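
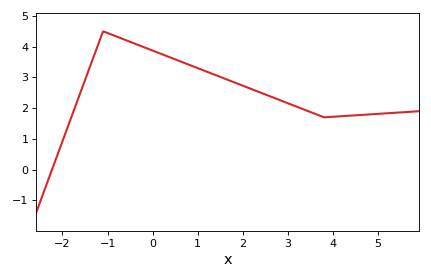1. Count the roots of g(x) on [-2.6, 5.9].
1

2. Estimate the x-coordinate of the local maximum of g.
-1.1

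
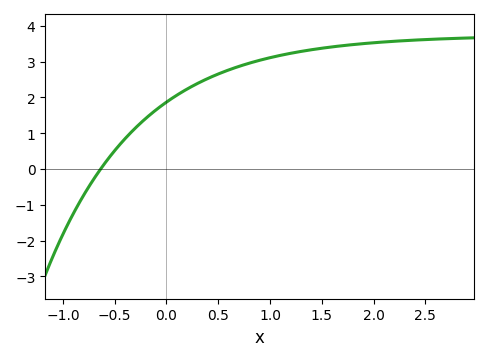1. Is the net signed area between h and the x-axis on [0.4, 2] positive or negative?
positive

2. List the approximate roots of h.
-0.6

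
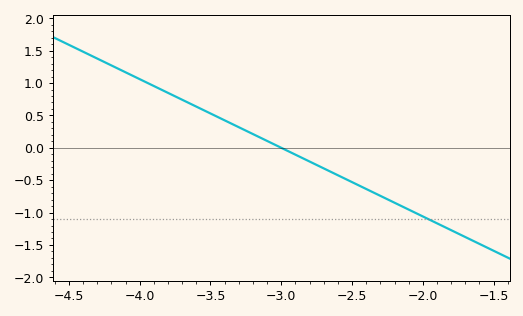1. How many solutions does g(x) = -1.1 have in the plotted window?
1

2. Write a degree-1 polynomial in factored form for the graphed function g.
y = -1.06(x + 3)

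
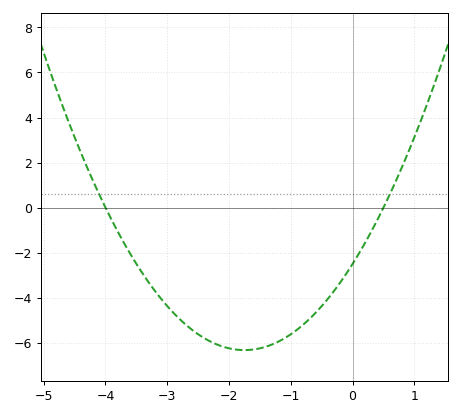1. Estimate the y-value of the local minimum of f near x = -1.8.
-6.4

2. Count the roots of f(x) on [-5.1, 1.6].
2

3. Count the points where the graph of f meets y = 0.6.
2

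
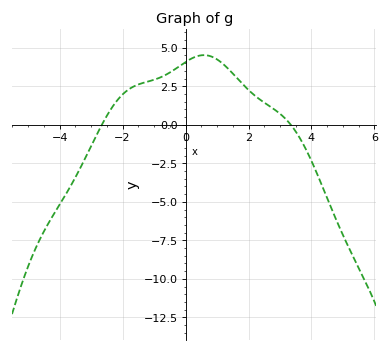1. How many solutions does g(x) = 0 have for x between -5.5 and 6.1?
2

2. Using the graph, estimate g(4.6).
-5.27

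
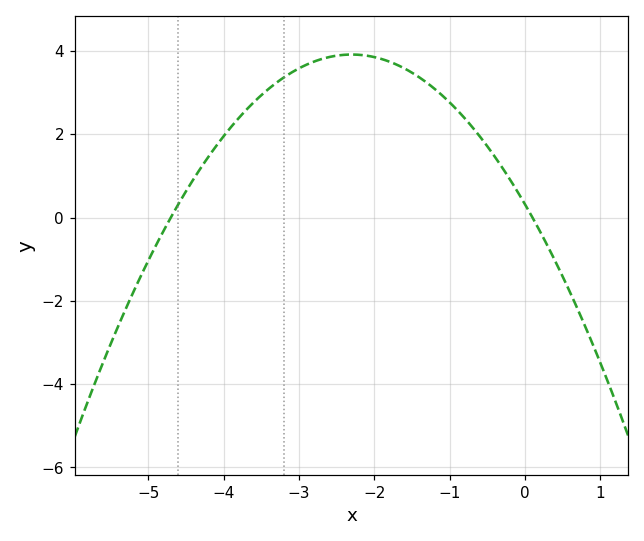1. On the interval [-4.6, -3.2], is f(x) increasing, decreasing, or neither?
increasing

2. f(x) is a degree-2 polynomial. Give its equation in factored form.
y = -0.68(x + 4.7)(x - 0.1)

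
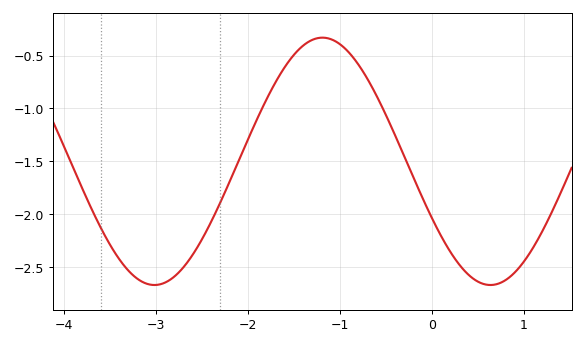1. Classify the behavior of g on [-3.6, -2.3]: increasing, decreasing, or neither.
neither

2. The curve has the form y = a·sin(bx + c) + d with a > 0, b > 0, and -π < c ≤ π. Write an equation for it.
y = 1.17sin(1.7x - 2.7) - 1.5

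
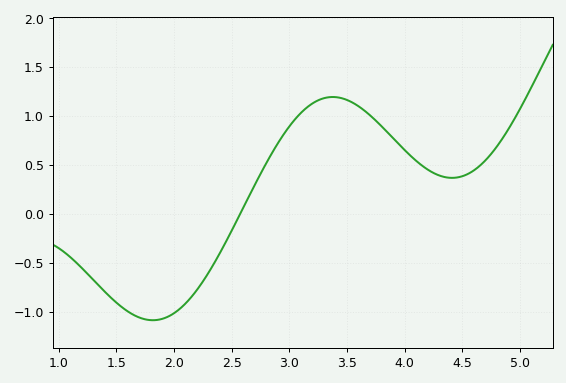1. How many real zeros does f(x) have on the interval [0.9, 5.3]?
1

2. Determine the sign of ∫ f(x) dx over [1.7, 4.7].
positive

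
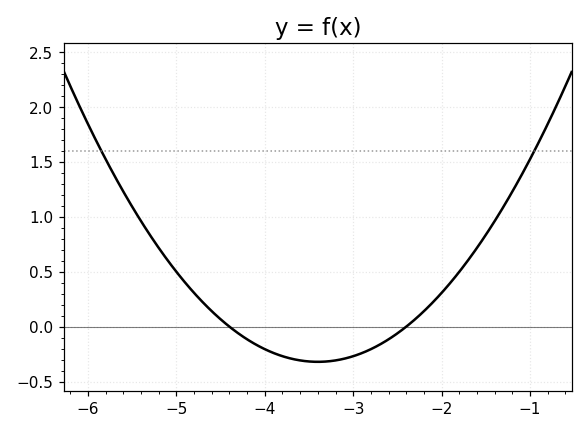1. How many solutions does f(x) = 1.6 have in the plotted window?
2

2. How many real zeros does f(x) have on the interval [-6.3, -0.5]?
2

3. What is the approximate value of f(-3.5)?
-0.317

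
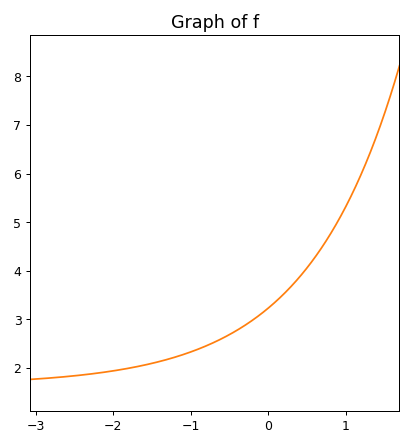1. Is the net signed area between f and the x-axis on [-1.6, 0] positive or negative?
positive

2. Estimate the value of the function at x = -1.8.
1.99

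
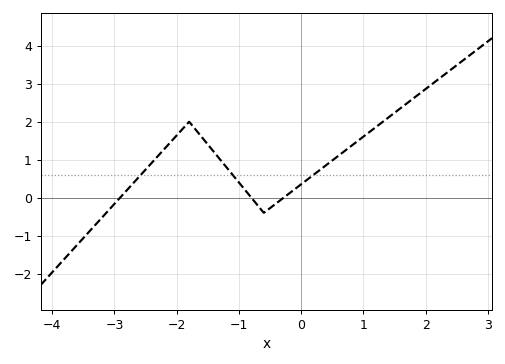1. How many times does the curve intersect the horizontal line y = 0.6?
3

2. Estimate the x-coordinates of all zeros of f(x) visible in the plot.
-2.9, -0.8, -0.3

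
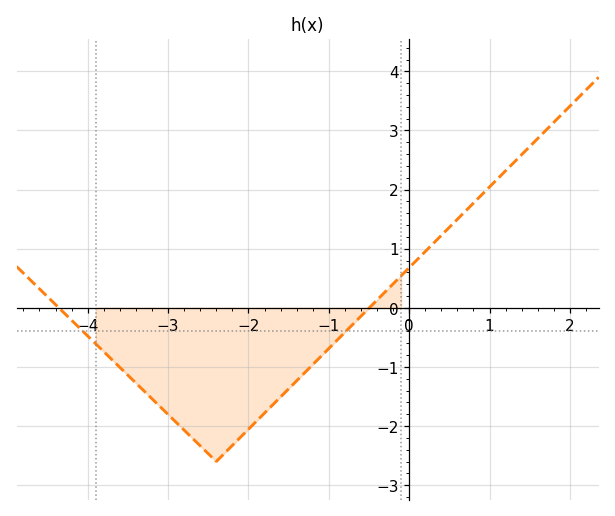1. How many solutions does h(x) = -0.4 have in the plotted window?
2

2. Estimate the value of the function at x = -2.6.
-2.33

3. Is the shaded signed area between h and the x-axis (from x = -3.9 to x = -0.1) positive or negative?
negative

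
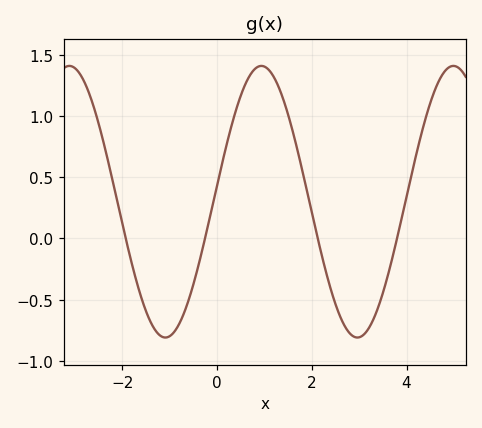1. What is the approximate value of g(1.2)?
1.32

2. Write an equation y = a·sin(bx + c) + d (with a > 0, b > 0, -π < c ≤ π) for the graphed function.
y = 1.11sin(1.55x + 0.12) + 0.3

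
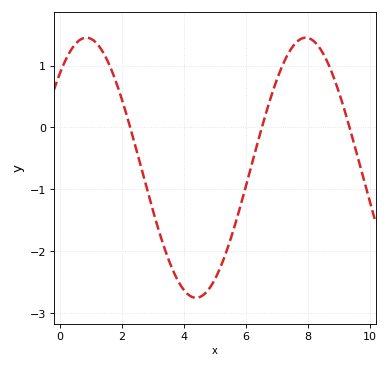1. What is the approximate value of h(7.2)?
1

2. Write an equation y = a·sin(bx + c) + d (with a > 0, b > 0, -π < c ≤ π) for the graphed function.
y = 2.1sin(0.89x + 0.8) - 0.65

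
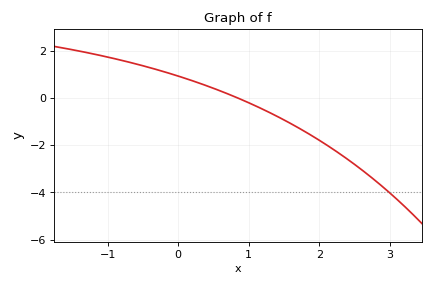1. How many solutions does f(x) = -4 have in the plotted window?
1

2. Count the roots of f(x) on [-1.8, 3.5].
1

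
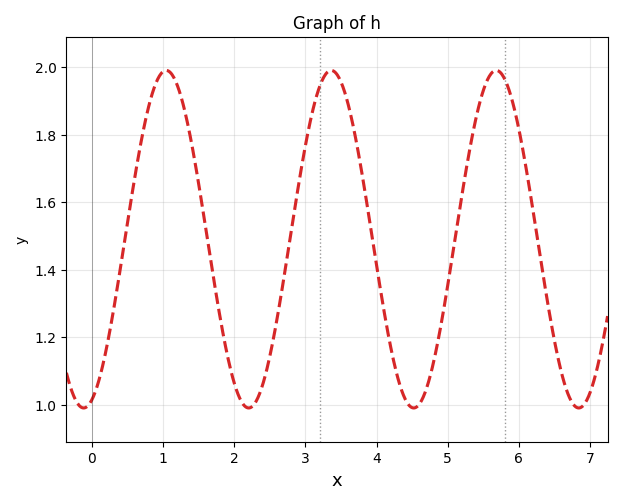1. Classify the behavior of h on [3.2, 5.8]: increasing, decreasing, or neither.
neither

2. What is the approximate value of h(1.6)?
1.52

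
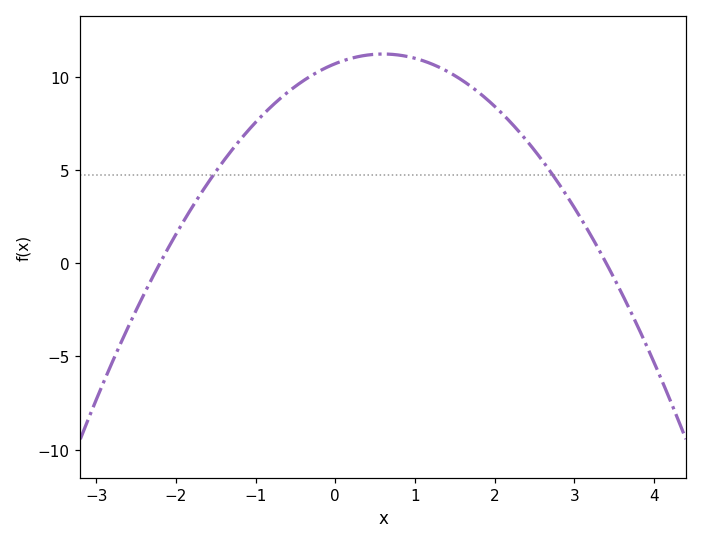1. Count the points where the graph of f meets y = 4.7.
2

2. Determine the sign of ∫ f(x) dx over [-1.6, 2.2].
positive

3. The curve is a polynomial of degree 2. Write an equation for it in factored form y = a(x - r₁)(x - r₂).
y = -1.43(x + 2.2)(x - 3.4)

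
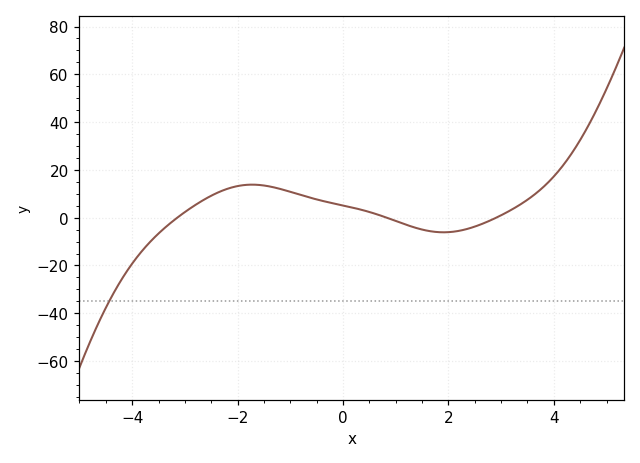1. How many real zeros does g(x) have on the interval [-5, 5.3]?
3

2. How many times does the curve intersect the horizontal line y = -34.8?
1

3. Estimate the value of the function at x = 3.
2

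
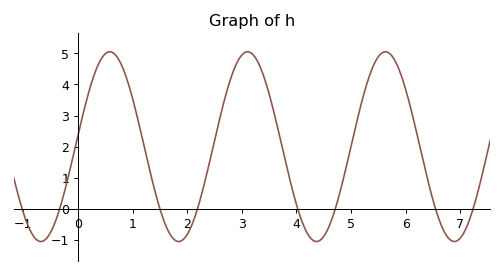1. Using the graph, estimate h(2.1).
-0.5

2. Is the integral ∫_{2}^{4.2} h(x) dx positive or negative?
positive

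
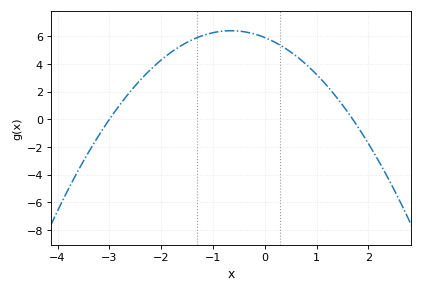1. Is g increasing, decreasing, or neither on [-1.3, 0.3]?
neither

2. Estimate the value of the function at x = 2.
-1.8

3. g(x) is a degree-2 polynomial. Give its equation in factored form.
y = -1.16(x + 3)(x - 1.7)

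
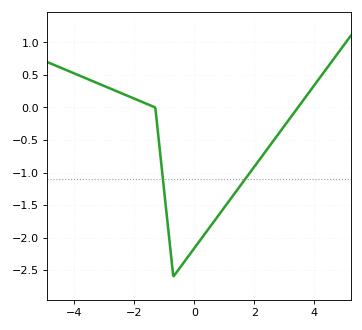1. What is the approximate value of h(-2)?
0.136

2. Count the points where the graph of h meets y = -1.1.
2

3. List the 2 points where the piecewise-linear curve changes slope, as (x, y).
(-1.3, 0); (-0.7, -2.6)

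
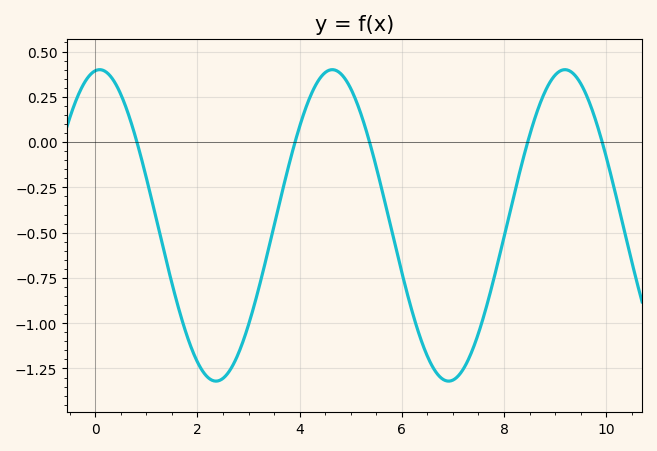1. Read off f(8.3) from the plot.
-0.174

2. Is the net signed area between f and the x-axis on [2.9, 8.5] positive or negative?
negative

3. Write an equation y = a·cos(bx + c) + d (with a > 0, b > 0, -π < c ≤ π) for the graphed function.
y = 0.86cos(1.38x - 0.12) - 0.46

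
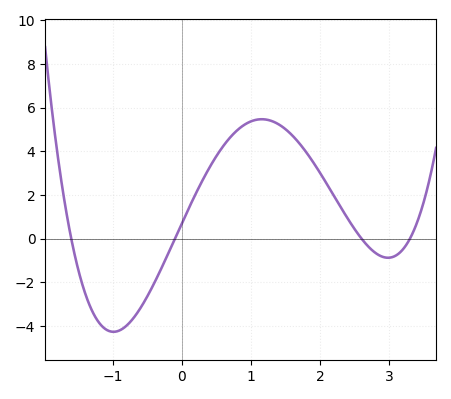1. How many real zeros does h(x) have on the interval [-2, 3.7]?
4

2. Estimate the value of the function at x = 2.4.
1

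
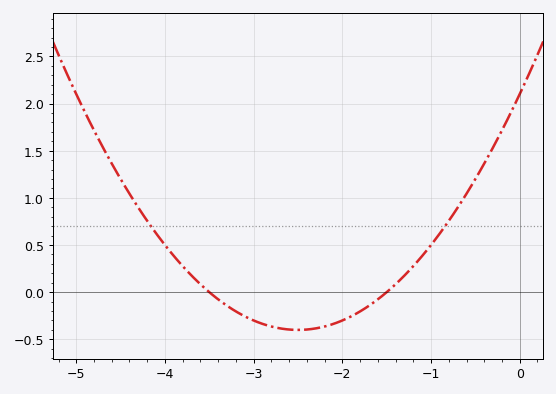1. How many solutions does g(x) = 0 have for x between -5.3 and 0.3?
2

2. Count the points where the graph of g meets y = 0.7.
2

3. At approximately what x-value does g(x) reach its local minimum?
-2.5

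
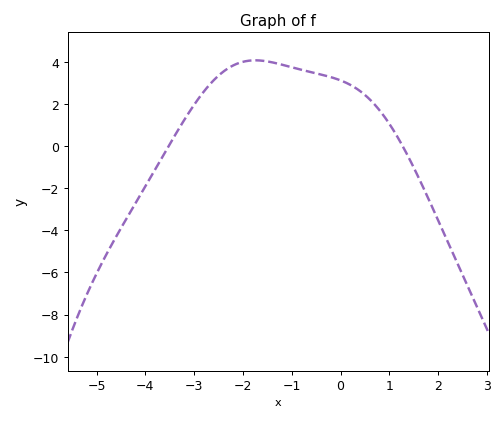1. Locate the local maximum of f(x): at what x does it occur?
-1.75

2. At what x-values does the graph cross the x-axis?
-3.52, 1.27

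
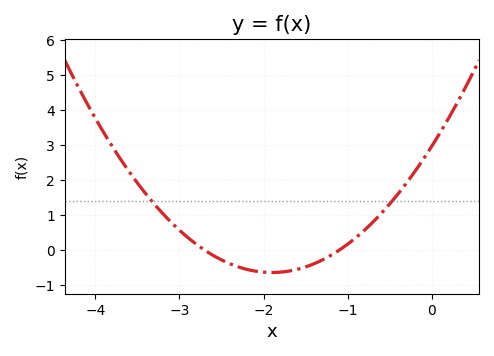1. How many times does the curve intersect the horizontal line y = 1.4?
2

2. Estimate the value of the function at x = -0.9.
0.4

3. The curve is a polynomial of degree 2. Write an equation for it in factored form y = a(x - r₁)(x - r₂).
y = 1(x + 2.7)(x + 1.1)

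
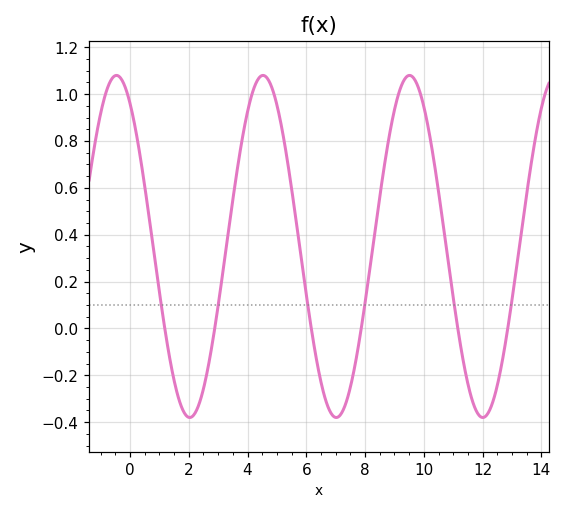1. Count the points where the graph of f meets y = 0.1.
6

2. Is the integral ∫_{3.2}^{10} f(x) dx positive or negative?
positive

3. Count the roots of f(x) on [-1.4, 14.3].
6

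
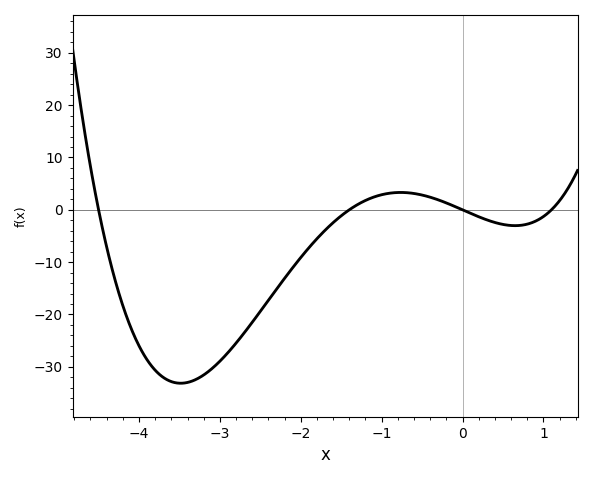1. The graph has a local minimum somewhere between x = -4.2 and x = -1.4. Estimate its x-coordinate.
-3.5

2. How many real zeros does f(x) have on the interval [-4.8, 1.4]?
4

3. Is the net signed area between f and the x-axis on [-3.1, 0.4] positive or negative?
negative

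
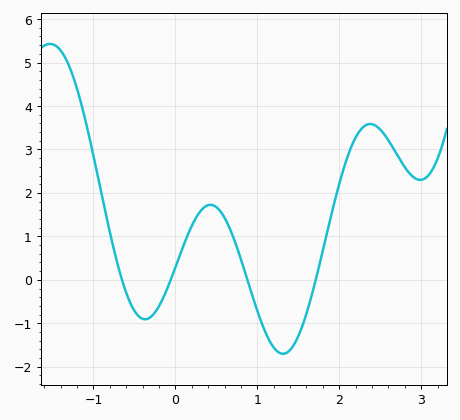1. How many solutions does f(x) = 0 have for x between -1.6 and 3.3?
4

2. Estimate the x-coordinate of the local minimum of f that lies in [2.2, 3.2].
2.99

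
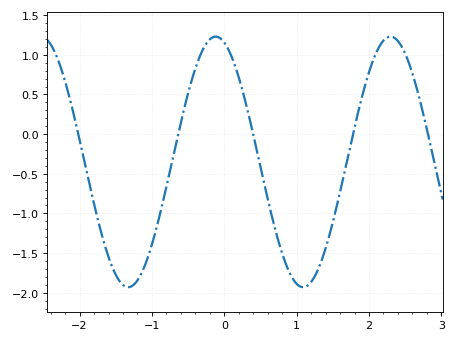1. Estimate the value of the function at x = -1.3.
-1.93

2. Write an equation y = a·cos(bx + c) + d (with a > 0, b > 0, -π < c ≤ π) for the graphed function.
y = 1.58cos(2.6x + 0.31) - 0.35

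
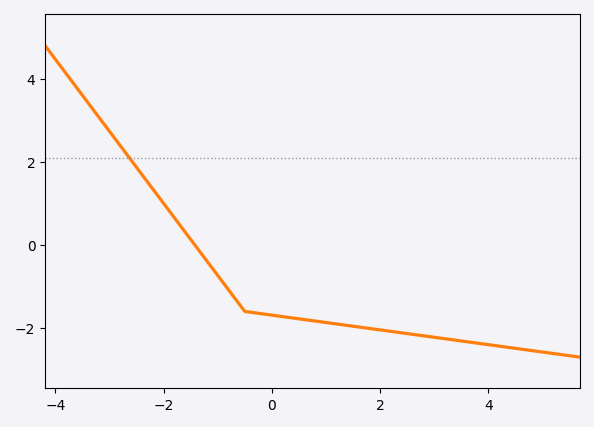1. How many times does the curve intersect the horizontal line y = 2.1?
1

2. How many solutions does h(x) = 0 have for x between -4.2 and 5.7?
1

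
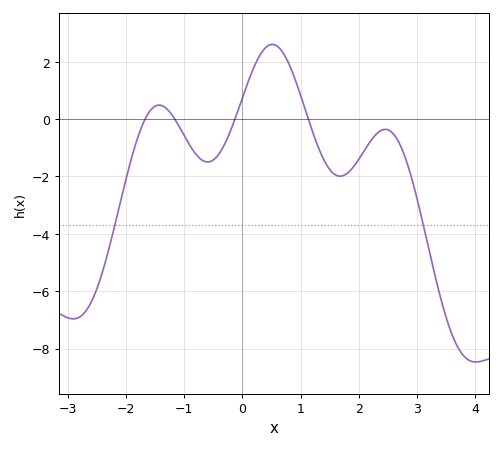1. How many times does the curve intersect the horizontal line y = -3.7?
2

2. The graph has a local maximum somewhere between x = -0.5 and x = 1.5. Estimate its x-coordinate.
0.5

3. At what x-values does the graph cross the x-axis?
-1.7, -1.2, -0.1, 1.1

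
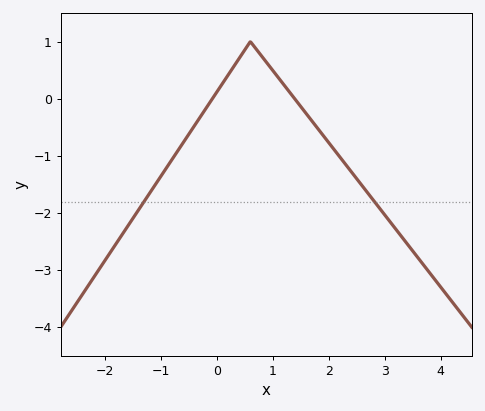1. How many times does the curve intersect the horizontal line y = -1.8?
2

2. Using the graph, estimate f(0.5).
0.853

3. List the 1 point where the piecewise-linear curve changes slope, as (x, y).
(0.6, 1)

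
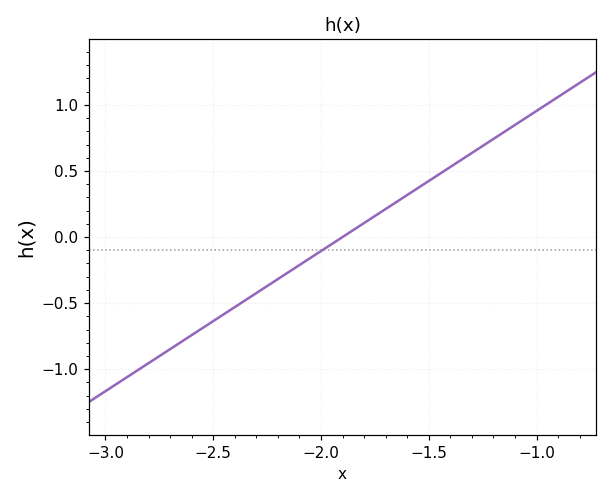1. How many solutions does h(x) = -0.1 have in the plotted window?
1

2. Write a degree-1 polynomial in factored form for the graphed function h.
y = 1.06(x + 1.9)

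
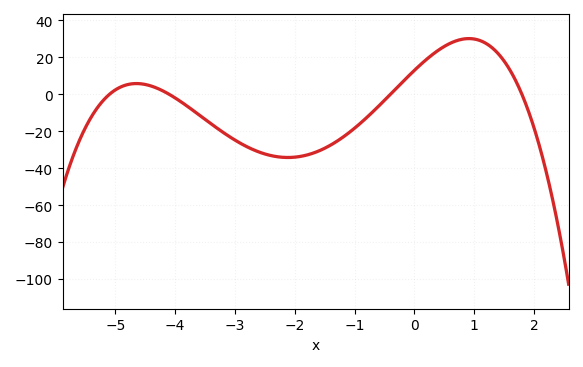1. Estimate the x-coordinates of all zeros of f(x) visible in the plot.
-5.2, -4, -0.4, 1.8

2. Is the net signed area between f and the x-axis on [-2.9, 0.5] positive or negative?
negative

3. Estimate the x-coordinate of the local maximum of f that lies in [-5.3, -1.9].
-4.6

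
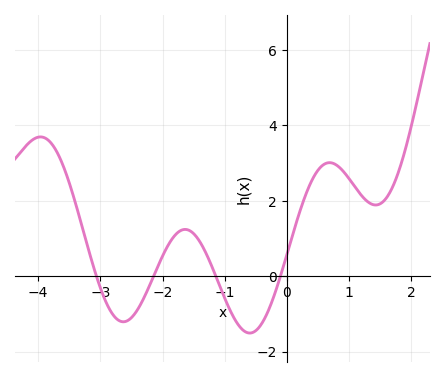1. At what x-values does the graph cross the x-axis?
-3.06, -2.14, -1.14, -0.105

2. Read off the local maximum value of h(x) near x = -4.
3.69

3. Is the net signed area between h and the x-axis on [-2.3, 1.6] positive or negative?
positive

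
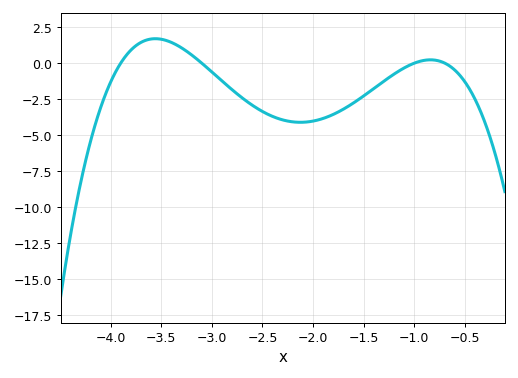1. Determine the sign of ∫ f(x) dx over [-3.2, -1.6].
negative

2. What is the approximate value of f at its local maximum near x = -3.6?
1.69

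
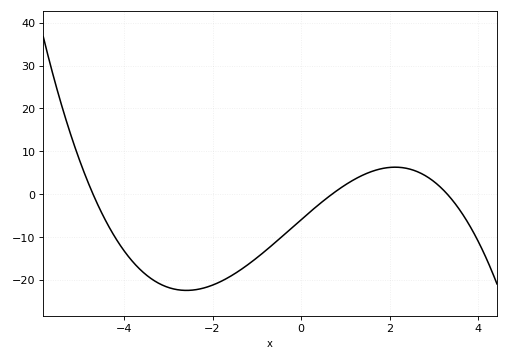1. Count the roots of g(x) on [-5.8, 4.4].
3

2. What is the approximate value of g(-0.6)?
-11.4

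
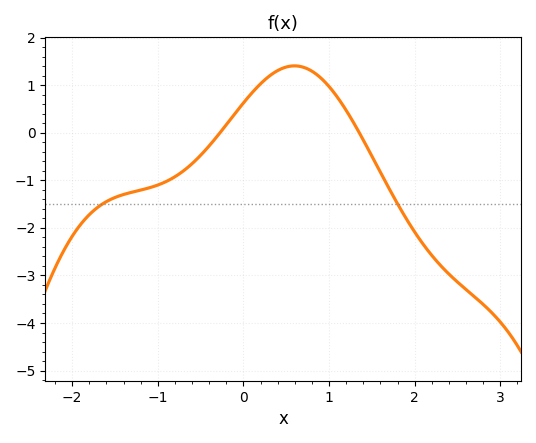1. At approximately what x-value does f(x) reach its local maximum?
0.6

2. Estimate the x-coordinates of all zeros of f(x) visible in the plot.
-0.3, 1.4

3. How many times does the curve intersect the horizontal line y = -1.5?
2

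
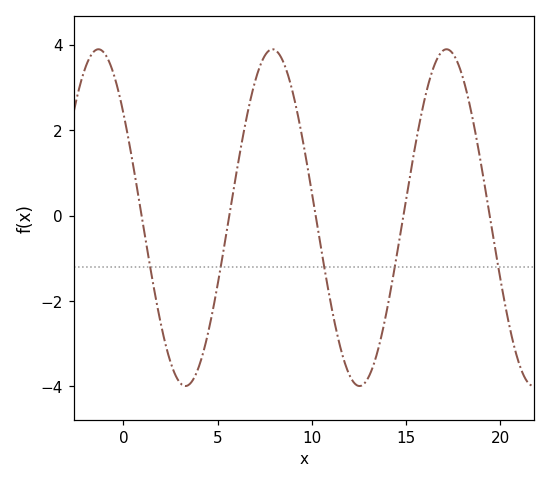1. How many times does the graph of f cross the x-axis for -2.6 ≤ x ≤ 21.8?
5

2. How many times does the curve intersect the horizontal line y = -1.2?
5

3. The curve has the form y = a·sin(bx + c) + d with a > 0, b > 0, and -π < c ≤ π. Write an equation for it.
y = 3.94sin(0.68x + 2.47) - 0.05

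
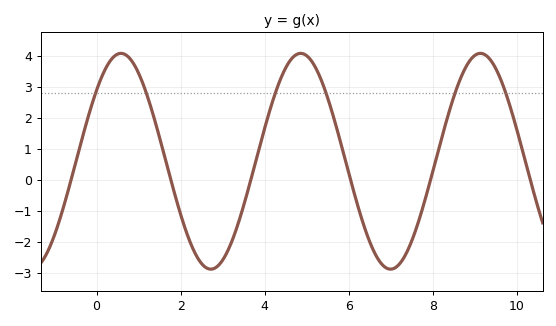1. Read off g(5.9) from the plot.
0.7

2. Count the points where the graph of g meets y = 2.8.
6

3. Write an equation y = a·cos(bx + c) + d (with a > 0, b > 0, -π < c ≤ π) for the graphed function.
y = 3.48cos(1.5x - 0.85) + 0.6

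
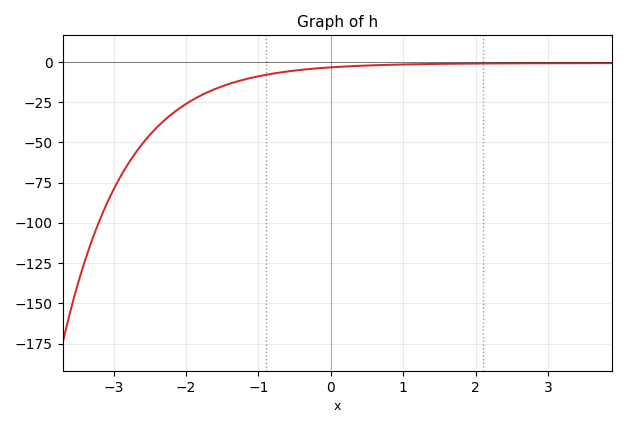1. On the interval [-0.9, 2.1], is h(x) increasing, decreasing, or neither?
increasing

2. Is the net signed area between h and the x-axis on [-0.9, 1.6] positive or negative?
negative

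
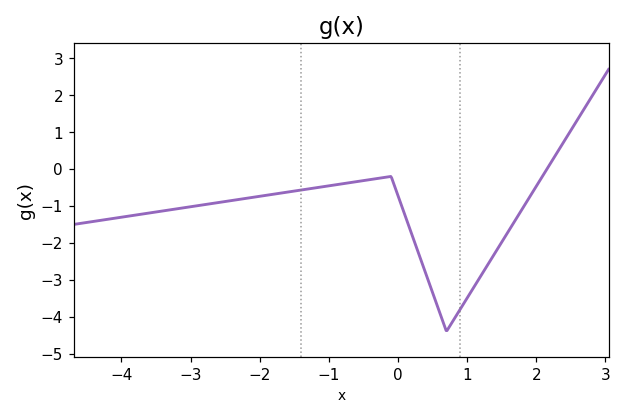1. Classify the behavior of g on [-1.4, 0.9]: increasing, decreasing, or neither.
neither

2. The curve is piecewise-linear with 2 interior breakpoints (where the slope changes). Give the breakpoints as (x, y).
(-0.1, -0.2); (0.7, -4.4)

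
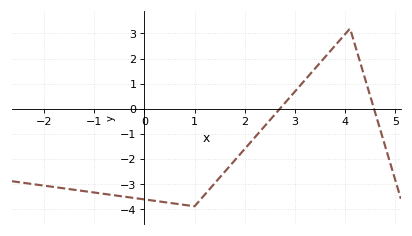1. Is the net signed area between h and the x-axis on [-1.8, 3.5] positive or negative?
negative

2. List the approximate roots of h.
2.7, 4.58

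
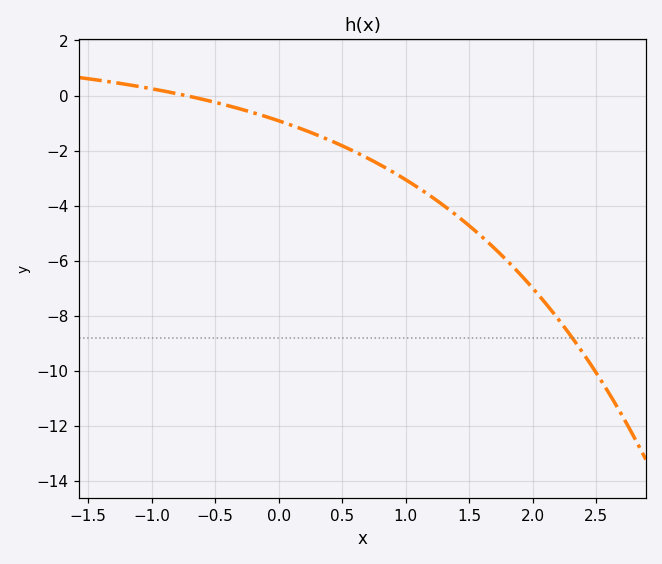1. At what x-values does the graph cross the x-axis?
-0.7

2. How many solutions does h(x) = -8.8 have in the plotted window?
1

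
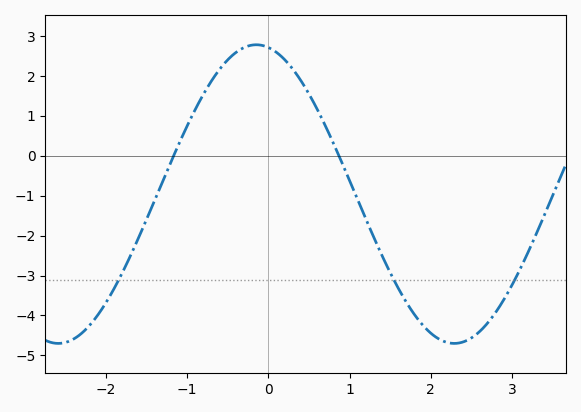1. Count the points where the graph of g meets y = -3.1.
3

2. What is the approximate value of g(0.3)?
2.18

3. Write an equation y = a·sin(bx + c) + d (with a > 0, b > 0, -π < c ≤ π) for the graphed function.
y = 3.74sin(1.29x + 1.76) - 0.96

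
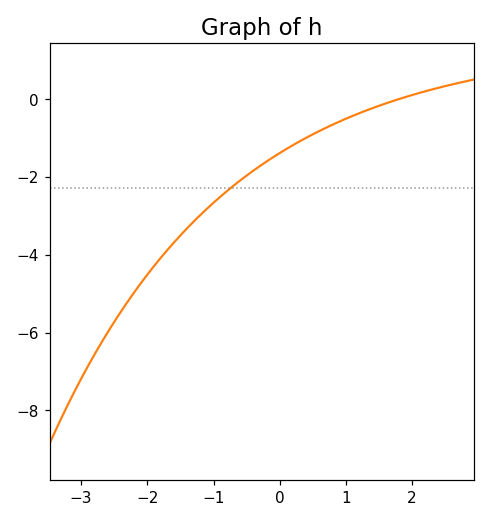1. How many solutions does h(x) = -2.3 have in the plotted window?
1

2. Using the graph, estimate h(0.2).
-1.2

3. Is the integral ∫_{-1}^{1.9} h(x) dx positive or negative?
negative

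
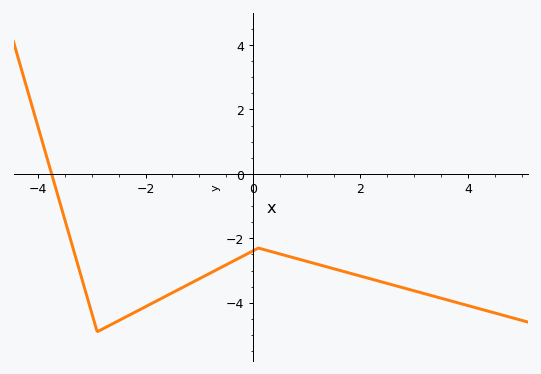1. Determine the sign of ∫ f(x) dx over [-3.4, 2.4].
negative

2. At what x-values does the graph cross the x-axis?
-3.75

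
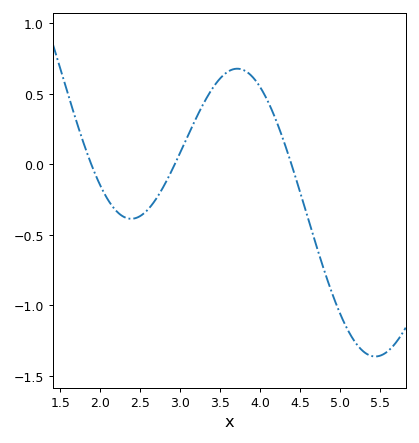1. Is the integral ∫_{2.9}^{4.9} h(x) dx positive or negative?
positive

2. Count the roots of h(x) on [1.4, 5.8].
3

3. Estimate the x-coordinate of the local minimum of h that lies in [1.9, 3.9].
2.39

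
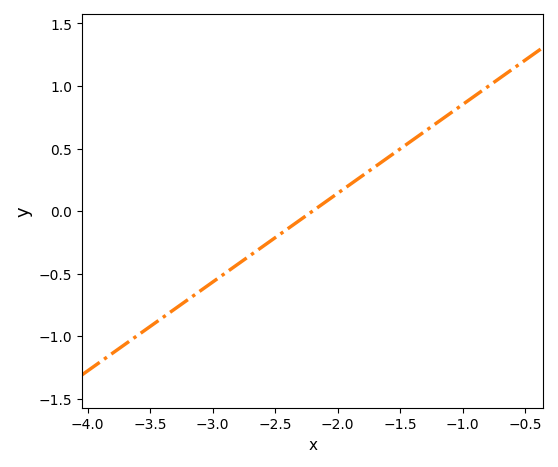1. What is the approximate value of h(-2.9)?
-0.5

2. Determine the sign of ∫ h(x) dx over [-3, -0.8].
positive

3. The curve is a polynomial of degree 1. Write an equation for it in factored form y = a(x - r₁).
y = 0.71(x + 2.2)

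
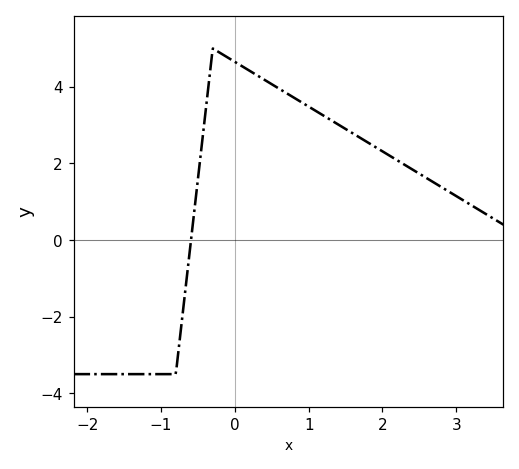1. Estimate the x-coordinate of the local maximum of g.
-0.3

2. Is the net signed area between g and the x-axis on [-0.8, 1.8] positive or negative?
positive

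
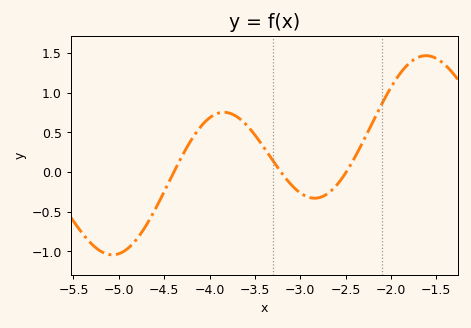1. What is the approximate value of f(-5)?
-1.03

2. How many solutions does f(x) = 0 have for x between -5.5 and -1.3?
3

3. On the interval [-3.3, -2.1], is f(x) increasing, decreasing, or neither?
neither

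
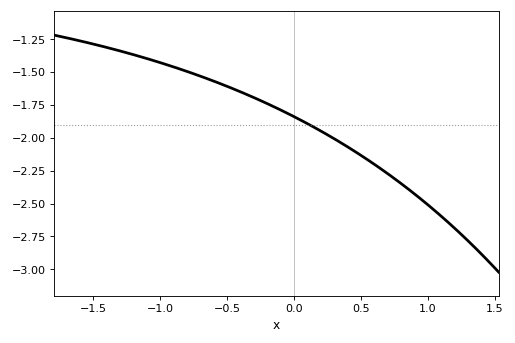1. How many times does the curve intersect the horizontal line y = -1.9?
1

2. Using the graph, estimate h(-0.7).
-1.53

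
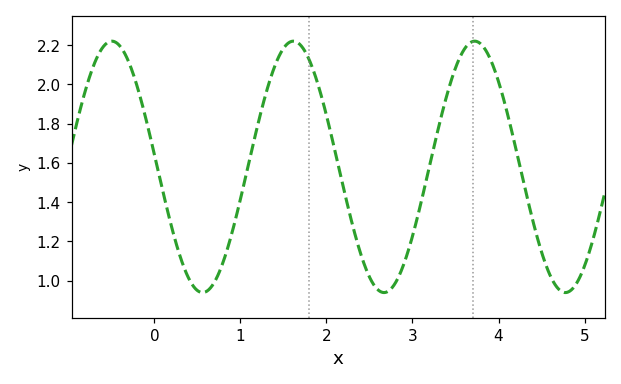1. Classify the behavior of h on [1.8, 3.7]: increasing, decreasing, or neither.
neither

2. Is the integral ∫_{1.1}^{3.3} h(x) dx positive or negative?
positive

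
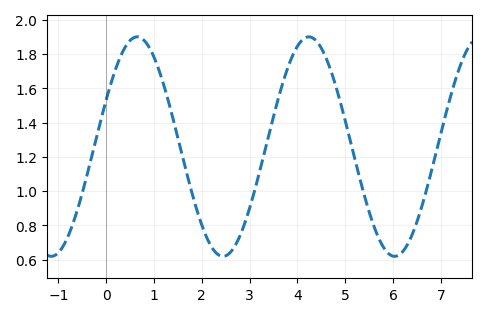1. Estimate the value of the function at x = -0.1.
1.43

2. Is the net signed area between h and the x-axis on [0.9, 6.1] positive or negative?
positive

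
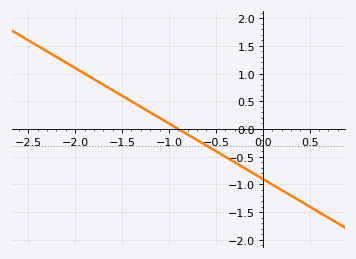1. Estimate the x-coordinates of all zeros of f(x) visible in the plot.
-0.9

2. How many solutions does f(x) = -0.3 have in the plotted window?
1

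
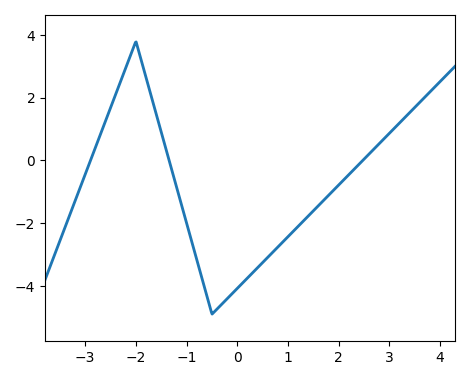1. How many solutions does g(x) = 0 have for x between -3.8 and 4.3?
3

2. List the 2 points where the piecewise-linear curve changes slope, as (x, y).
(-2, 3.8); (-0.5, -4.9)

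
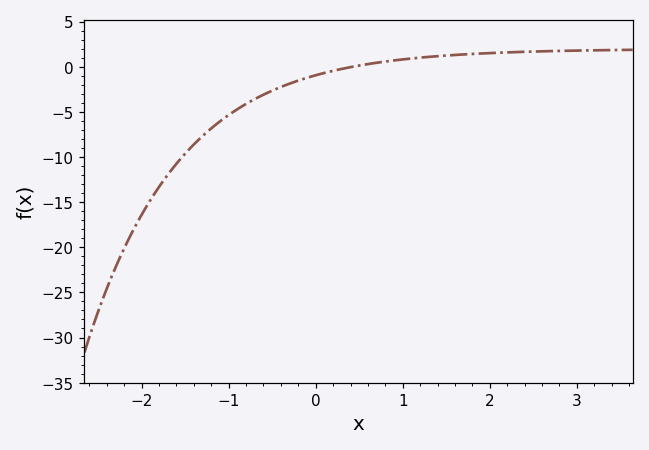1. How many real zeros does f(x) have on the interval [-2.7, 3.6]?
1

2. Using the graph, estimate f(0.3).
0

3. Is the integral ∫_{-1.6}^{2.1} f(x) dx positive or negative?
negative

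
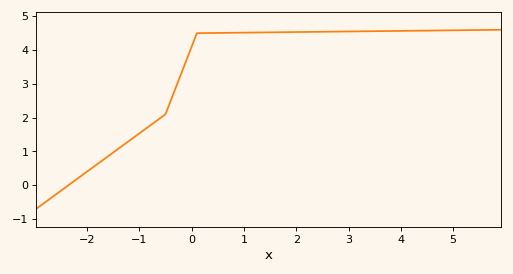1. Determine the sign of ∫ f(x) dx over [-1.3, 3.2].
positive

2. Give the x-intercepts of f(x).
-2.35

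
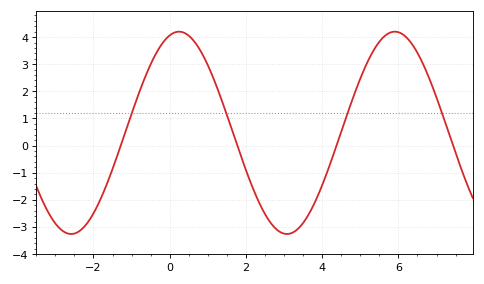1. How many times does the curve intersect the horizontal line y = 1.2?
4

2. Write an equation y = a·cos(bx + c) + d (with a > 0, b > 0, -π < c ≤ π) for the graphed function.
y = 3.73cos(1.1x - 0.27) + 0.47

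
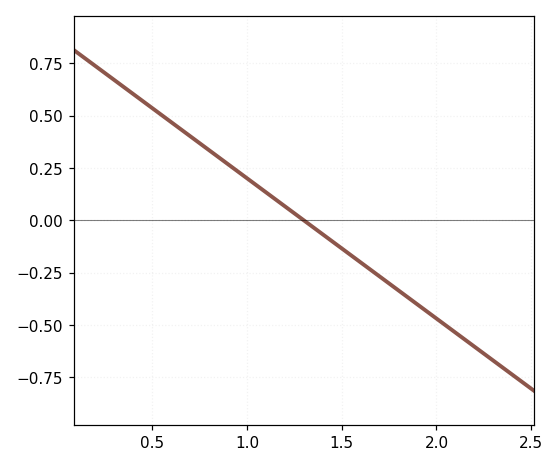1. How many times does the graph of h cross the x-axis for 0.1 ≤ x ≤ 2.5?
1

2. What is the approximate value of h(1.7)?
-0.26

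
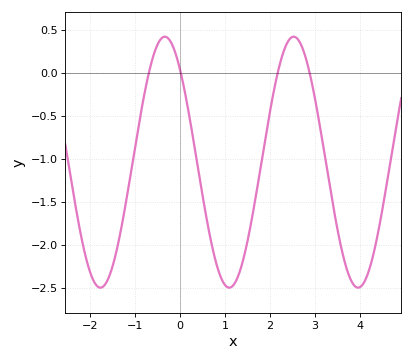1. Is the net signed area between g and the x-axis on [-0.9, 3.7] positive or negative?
negative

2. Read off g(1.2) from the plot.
-2.45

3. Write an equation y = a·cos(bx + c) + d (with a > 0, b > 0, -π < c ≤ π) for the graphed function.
y = 1.46cos(2.2x + 0.73) - 1.04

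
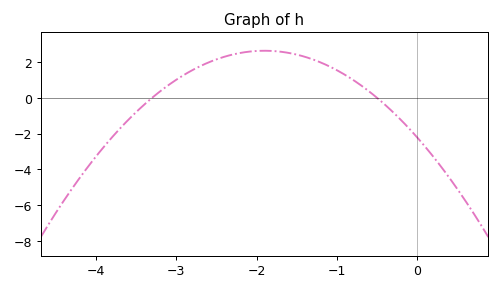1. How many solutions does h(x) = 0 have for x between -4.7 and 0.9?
2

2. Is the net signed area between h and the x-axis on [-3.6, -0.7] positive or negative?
positive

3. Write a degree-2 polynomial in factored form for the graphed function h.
y = -1.34(x + 3.3)(x + 0.5)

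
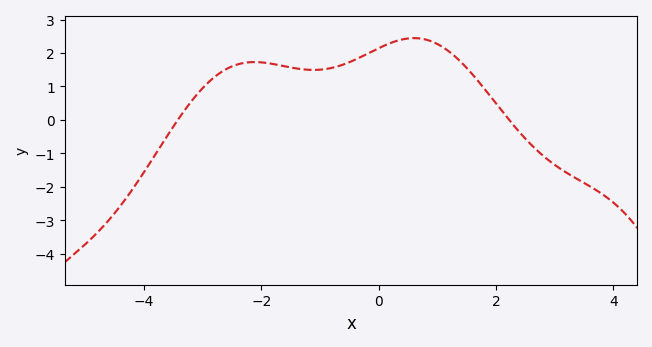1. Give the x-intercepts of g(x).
-3.42, 2.22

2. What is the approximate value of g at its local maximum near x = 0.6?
2.45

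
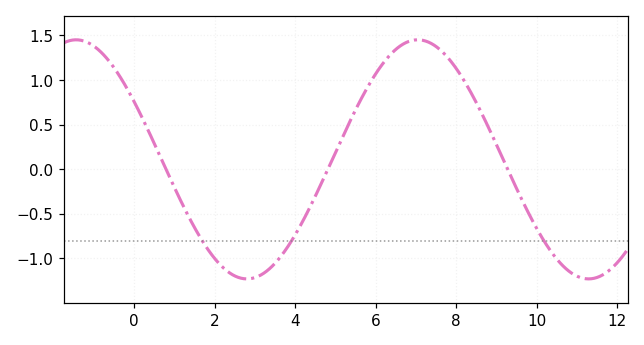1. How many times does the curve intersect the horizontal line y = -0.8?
3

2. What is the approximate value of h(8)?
1.15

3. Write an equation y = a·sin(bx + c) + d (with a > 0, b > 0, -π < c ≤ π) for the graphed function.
y = 1.34sin(0.74x + 2.6) + 0.11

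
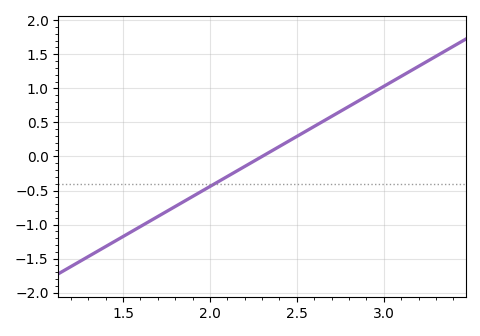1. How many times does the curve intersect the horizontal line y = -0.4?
1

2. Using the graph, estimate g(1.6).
-1.05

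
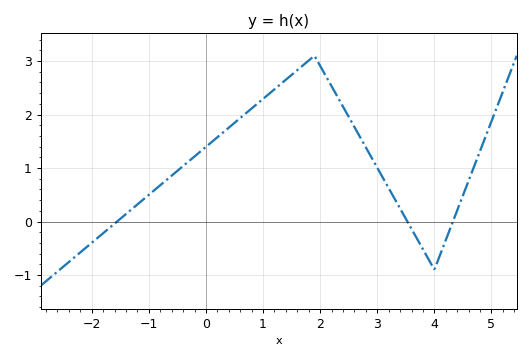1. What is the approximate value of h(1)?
2.29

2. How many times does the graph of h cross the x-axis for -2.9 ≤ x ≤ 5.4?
3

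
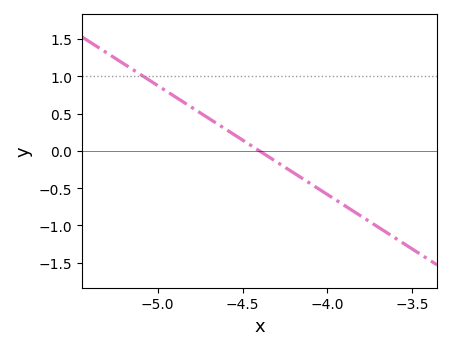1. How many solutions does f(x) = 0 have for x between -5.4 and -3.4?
1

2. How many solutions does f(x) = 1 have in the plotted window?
1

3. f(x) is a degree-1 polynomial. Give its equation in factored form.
y = -1.46(x + 4.4)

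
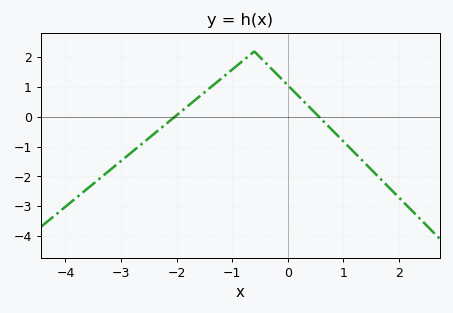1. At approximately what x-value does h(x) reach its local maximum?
-0.6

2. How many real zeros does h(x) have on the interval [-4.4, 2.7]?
2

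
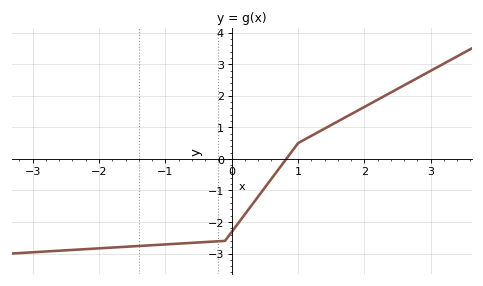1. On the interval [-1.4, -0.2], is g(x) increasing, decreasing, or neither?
increasing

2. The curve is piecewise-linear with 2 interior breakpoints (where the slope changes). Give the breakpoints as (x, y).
(-0.1, -2.6); (1, 0.5)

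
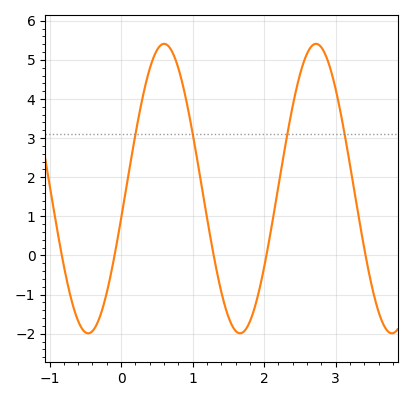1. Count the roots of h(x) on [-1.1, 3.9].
5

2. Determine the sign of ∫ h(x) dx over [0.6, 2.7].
positive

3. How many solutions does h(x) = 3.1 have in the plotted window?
4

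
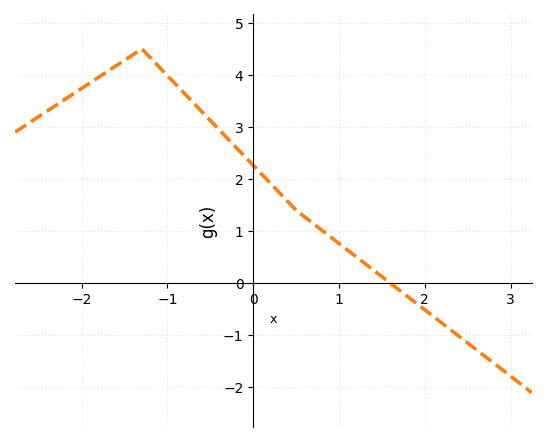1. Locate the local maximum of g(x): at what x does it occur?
-1.3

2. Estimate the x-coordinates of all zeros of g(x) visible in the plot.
1.6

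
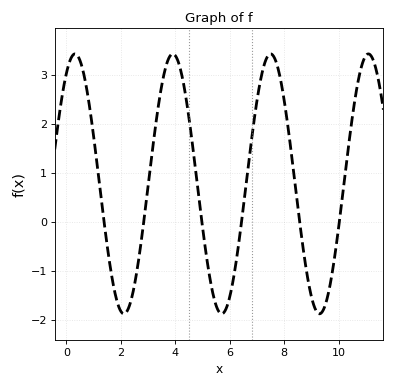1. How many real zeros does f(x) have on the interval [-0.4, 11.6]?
6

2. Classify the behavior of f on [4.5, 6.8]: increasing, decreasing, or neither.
neither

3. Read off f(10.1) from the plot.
0.338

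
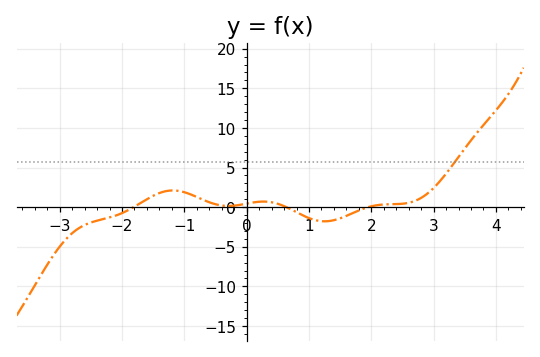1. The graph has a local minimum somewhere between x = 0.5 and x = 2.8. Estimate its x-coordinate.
1.2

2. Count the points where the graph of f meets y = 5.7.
1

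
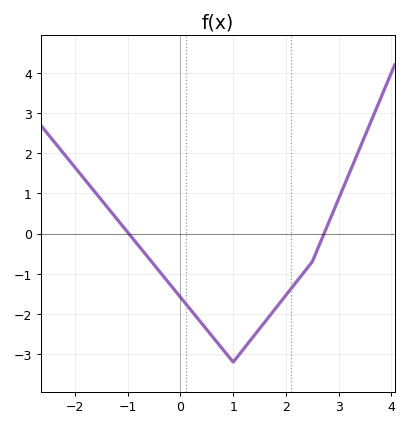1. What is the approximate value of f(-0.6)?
-0.6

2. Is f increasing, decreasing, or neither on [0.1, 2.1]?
neither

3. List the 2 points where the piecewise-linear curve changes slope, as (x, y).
(1, -3.2); (2.5, -0.7)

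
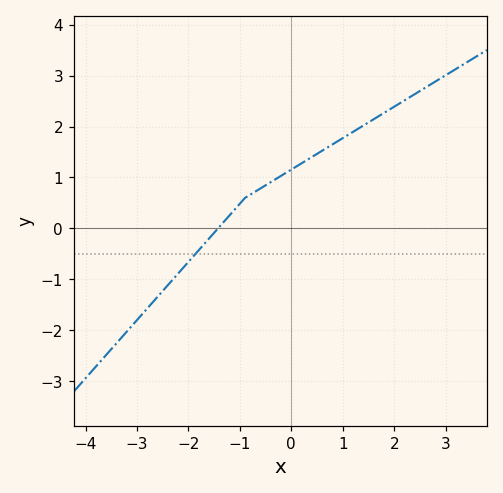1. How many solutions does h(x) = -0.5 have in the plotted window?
1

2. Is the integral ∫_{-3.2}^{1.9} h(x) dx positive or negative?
positive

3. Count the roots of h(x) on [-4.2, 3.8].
1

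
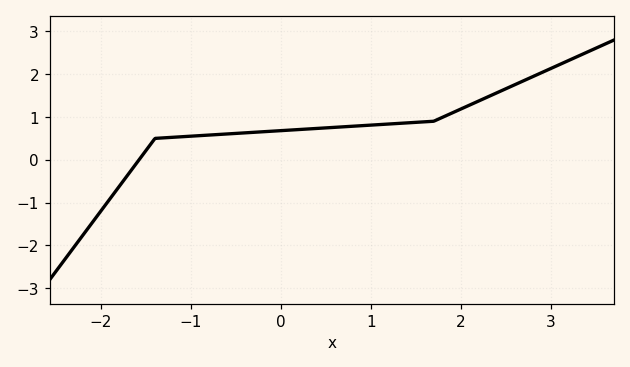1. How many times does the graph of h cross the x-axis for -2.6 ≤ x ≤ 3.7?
1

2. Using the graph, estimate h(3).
2.1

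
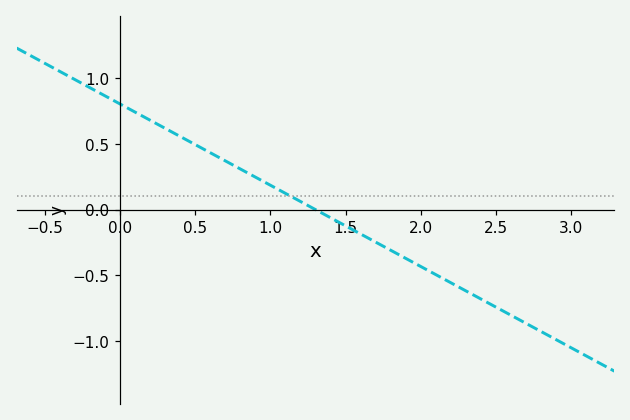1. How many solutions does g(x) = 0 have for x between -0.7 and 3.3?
1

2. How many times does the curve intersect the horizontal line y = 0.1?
1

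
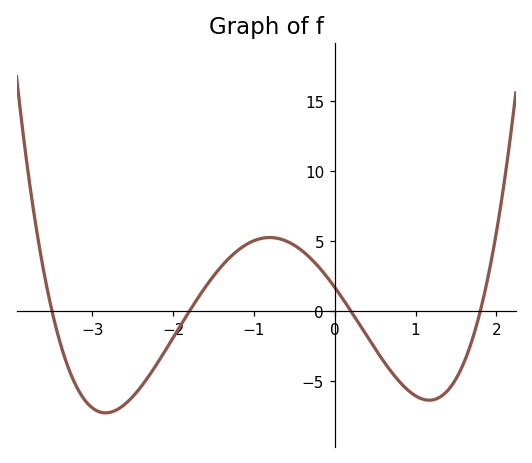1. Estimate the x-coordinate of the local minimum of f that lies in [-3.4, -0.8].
-2.84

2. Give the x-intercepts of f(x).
-3.5, -1.8, 0.2, 1.8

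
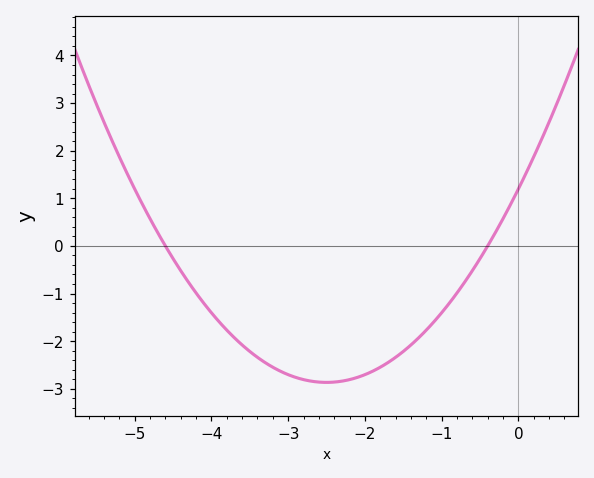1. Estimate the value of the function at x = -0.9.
-1.2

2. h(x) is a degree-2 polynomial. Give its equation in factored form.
y = 0.65(x + 4.6)(x + 0.4)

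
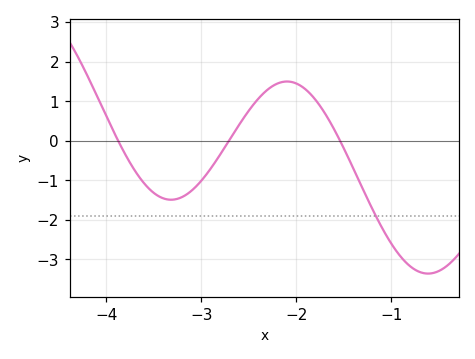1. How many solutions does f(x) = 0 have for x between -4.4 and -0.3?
3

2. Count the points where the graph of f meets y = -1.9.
1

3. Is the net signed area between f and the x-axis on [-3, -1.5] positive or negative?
positive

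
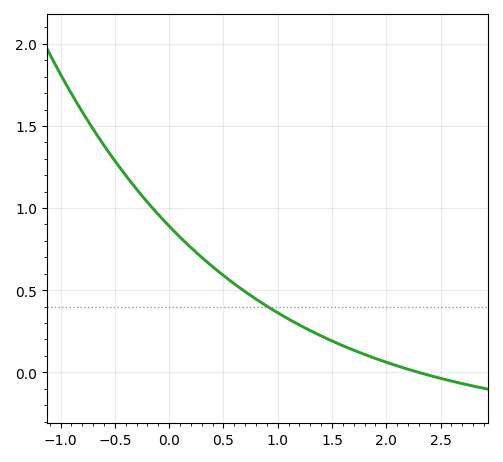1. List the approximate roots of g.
2.3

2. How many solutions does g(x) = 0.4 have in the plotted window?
1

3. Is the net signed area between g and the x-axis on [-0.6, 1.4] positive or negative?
positive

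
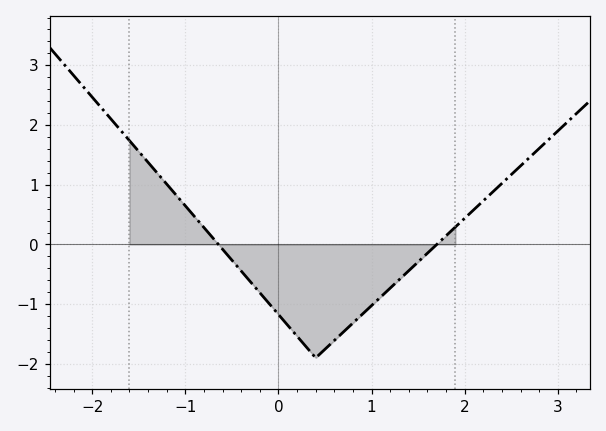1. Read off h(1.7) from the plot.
0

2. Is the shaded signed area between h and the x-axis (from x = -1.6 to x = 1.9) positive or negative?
negative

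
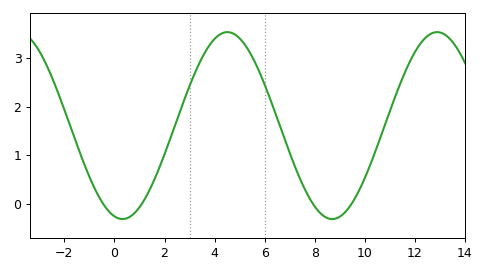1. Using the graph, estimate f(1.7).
0.622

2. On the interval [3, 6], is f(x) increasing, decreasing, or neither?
neither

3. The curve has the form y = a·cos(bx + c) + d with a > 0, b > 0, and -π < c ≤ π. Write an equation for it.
y = 1.93cos(0.75x + 2.9) + 1.61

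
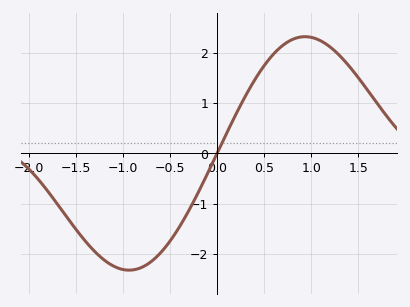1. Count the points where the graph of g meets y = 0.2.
1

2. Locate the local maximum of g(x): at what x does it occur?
0.934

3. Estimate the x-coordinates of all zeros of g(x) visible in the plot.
0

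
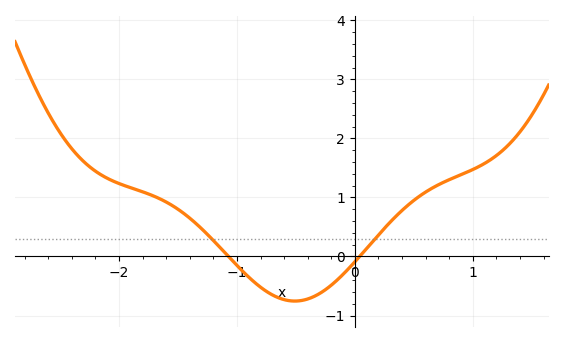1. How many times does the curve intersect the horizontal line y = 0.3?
2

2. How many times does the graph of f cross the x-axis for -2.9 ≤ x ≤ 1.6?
2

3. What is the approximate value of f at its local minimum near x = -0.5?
-0.755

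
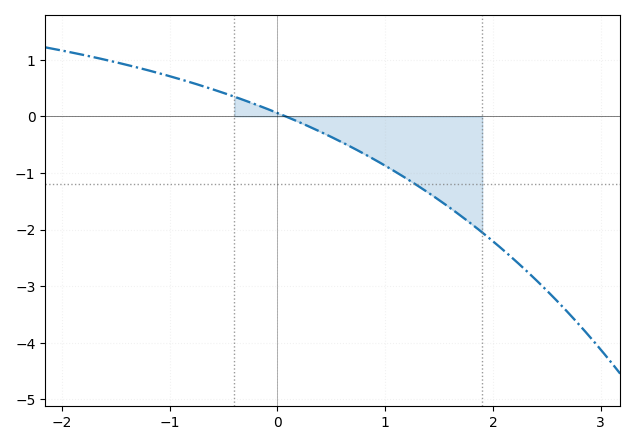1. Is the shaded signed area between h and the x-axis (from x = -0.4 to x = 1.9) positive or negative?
negative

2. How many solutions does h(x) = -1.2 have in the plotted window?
1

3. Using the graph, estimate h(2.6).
-3.3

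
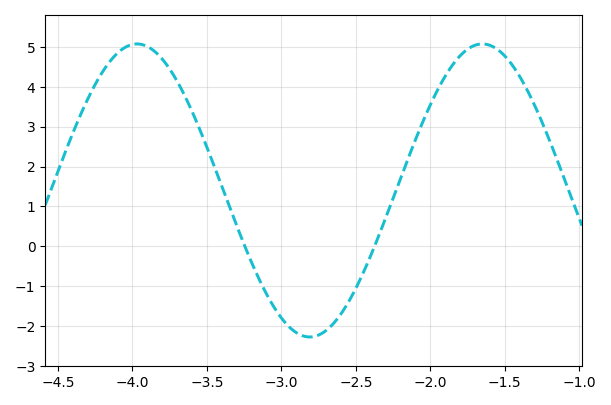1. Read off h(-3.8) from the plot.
4.7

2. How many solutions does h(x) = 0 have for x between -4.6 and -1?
2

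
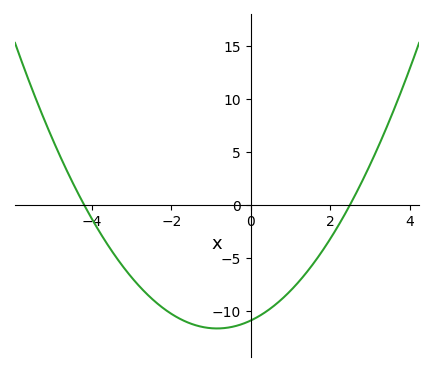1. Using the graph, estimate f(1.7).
-4.91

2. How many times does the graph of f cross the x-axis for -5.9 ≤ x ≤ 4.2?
2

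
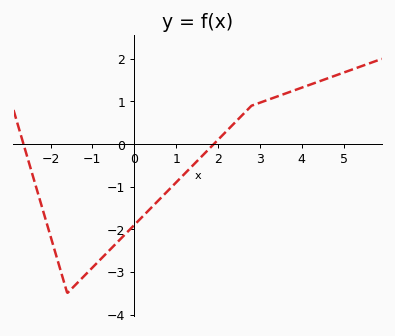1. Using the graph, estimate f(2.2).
0.3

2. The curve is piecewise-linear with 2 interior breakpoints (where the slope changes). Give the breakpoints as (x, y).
(-1.6, -3.5); (2.8, 0.9)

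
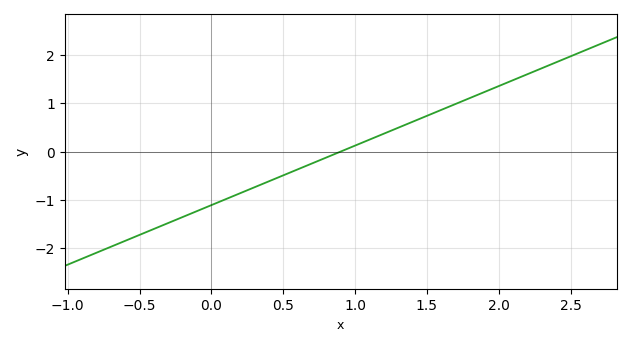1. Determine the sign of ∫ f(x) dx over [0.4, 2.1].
positive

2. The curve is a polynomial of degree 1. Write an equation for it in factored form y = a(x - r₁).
y = 1.23(x - 0.9)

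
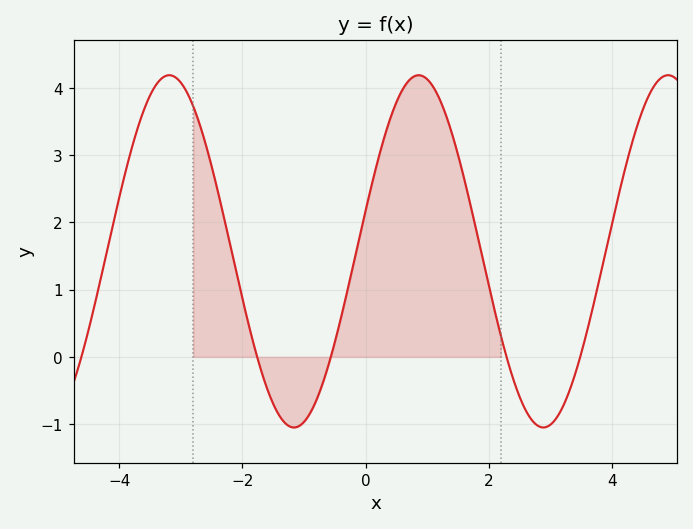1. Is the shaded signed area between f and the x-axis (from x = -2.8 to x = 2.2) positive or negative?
positive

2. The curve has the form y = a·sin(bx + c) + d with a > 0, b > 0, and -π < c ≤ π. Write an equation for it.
y = 2.62sin(1.6x + 0.23) + 1.57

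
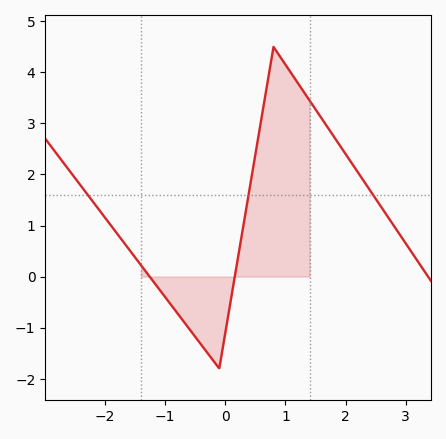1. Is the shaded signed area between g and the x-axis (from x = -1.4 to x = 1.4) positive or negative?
positive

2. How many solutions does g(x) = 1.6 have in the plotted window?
3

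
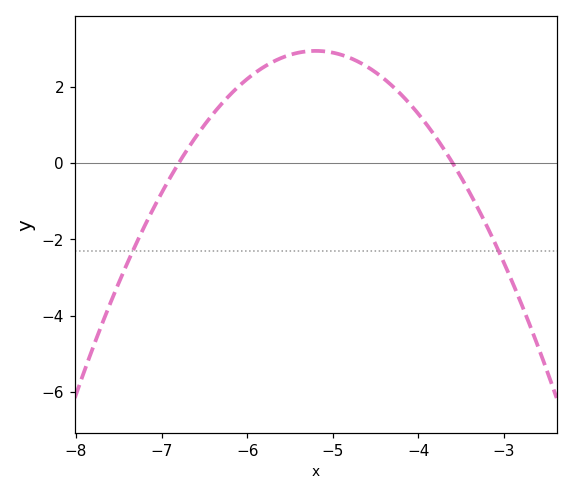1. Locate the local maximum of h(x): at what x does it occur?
-5.2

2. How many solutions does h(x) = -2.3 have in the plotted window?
2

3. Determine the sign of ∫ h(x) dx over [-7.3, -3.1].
positive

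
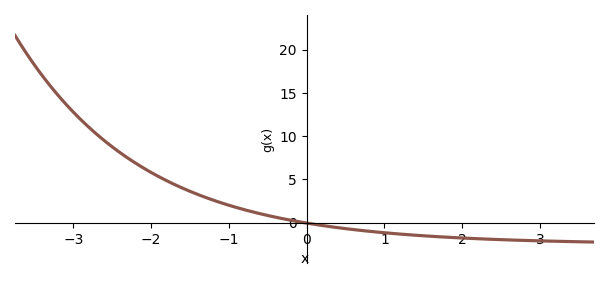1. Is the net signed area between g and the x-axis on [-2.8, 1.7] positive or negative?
positive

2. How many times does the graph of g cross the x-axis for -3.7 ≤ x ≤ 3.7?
1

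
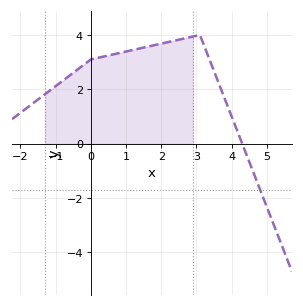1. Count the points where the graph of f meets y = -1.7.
1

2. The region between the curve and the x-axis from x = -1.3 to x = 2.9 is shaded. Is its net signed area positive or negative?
positive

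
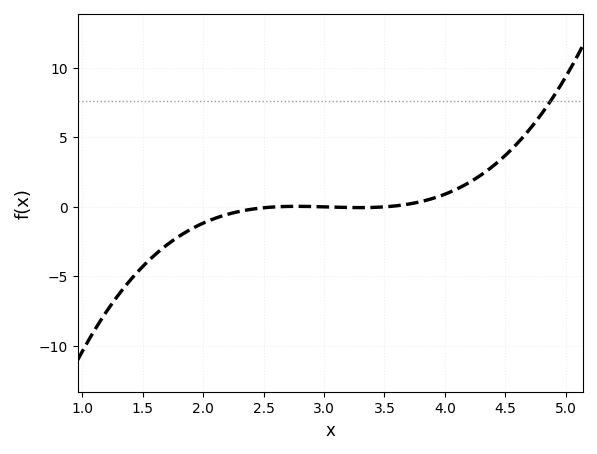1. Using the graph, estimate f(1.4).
-5.24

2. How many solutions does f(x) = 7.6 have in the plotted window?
1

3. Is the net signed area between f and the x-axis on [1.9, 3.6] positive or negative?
negative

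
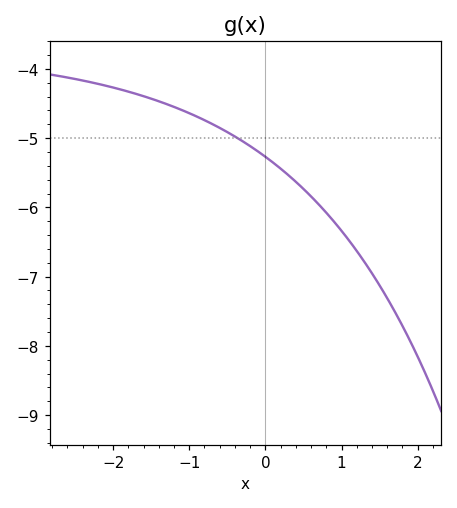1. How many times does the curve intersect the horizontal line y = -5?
1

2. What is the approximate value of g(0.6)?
-5.8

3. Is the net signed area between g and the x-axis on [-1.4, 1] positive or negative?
negative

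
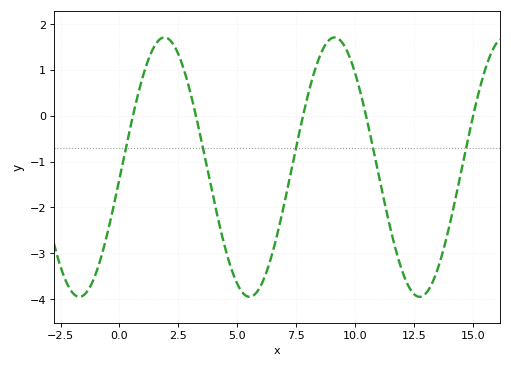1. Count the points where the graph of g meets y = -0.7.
5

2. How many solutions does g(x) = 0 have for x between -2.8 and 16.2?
5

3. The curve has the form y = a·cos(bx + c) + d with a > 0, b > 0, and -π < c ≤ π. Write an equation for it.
y = 2.83cos(0.87x - 1.66) - 1.12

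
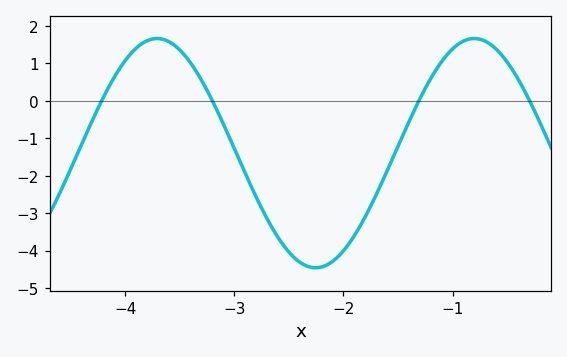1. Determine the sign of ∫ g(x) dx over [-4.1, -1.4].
negative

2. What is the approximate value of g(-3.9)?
1.41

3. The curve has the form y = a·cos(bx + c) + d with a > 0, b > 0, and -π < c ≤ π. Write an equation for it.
y = 3.06cos(2.16x + 1.73) - 1.4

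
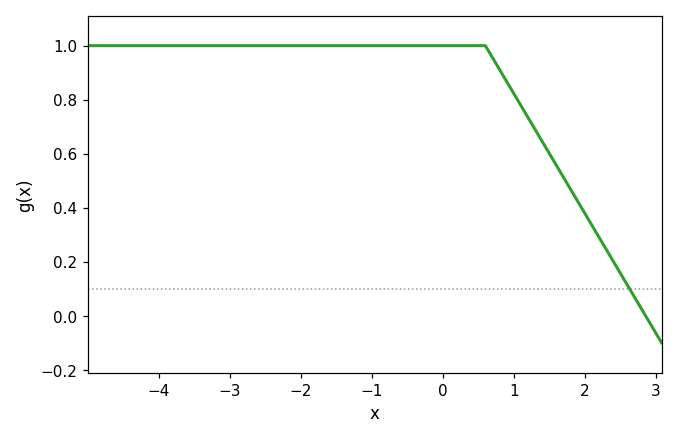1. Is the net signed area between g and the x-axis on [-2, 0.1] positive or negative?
positive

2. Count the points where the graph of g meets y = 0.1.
1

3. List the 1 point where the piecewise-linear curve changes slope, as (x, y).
(0.6, 1)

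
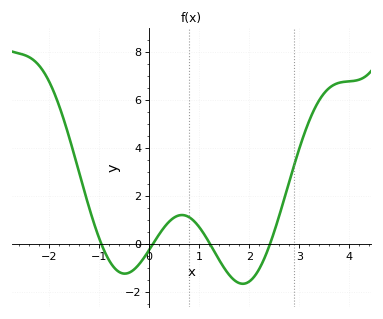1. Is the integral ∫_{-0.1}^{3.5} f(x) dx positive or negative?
positive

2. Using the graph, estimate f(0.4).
1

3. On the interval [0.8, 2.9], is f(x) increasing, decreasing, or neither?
neither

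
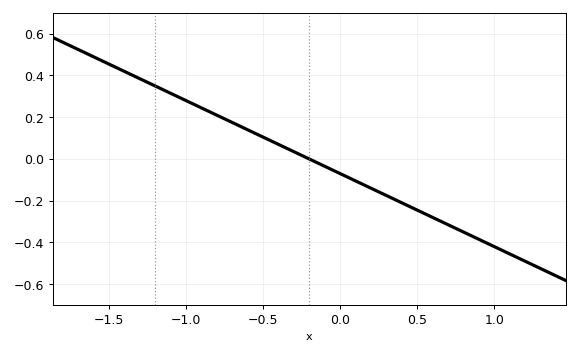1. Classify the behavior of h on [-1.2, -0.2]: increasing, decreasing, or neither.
decreasing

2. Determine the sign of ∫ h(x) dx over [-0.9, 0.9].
negative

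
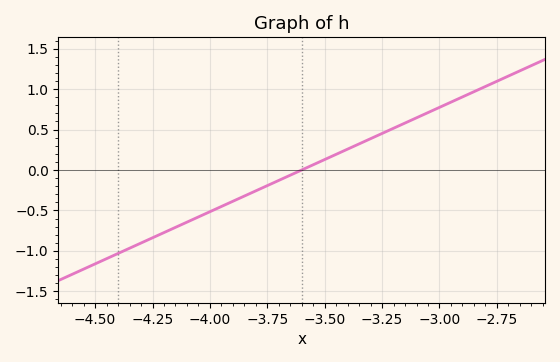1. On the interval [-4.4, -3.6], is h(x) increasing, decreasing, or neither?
increasing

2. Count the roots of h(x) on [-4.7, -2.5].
1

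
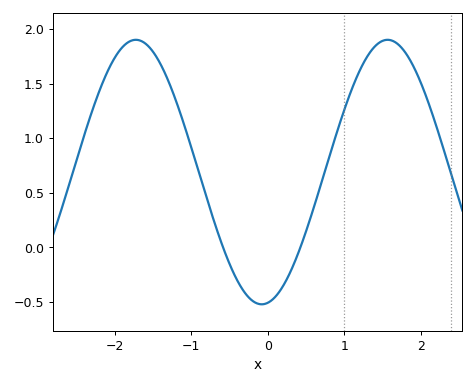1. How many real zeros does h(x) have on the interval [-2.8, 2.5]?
2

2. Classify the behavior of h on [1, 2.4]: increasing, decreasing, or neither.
neither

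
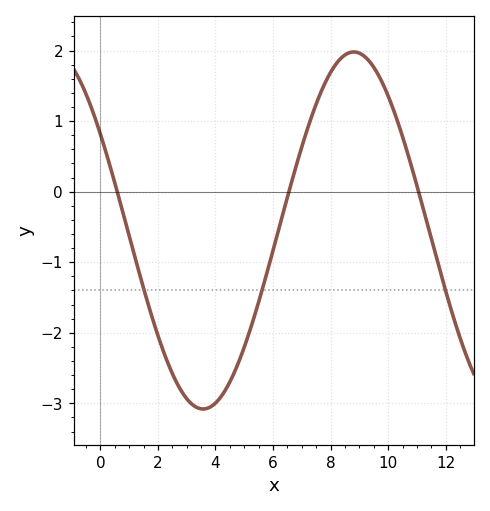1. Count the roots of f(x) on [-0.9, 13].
3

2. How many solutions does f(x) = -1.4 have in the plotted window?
3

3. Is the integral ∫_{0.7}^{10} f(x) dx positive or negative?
negative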